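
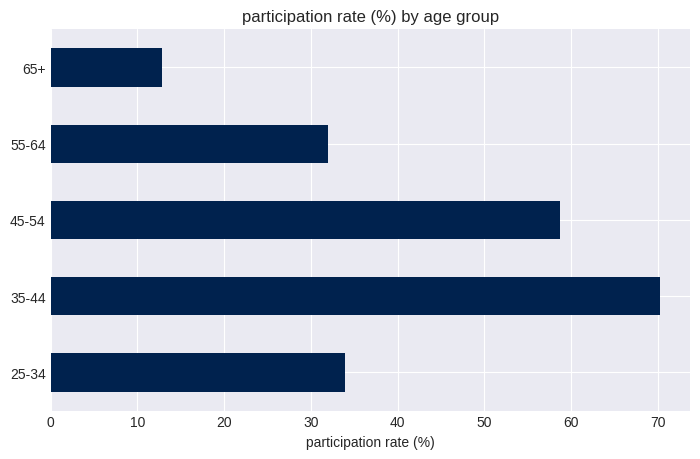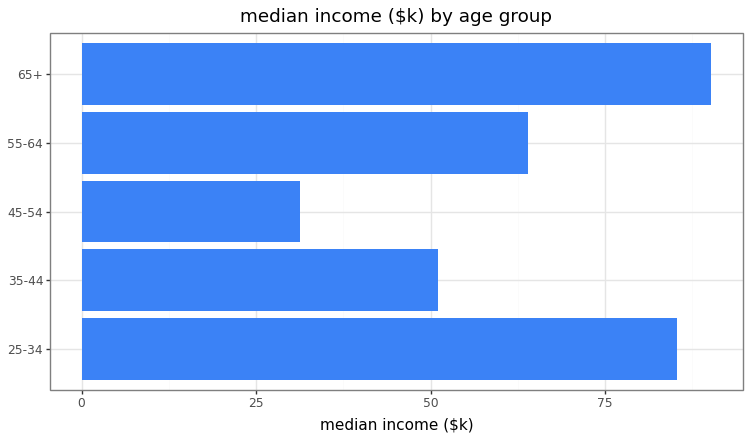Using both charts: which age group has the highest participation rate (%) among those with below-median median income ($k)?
35-44

Chart 2 median median income ($k) ≈ 60; below-median age groups: 35-44, 45-54. Among those, 35-44 has the highest participation rate (%) (≈ 70).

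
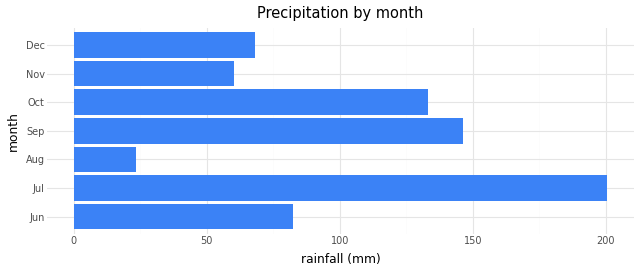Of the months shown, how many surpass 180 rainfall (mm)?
Above 180: Jul.

1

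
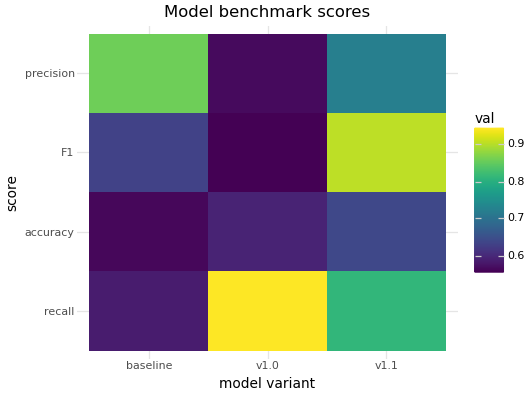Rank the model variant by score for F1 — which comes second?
baseline

Top 3 for F1: v1.1 ≈ 0.90, baseline ≈ 0.65, v1.0 ≈ 0.55.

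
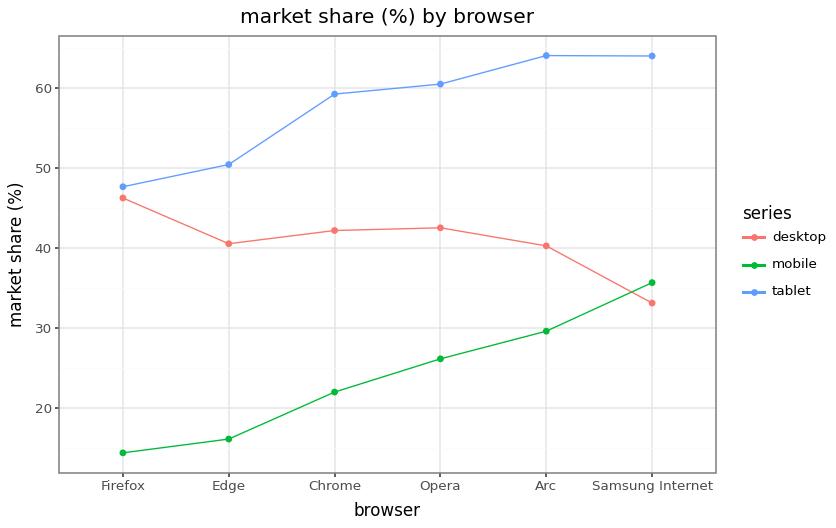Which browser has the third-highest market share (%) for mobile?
Top 4 for mobile: Samsung Internet ≈ 35, Arc ≈ 30, Opera ≈ 25, Chrome ≈ 20.

Opera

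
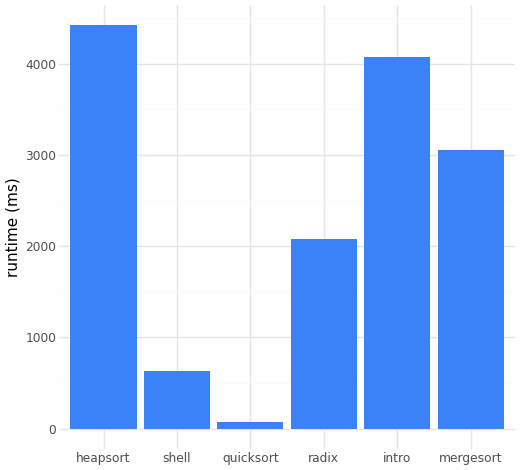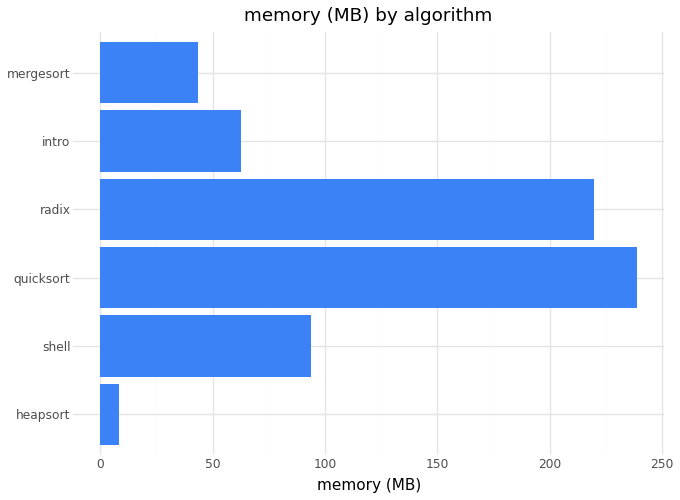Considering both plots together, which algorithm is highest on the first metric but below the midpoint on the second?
Chart 2 median memory (MB) ≈ 75; below-median algorithms: heapsort, intro, mergesort. Among those, heapsort has the highest runtime (ms) (≈ 4500).

heapsort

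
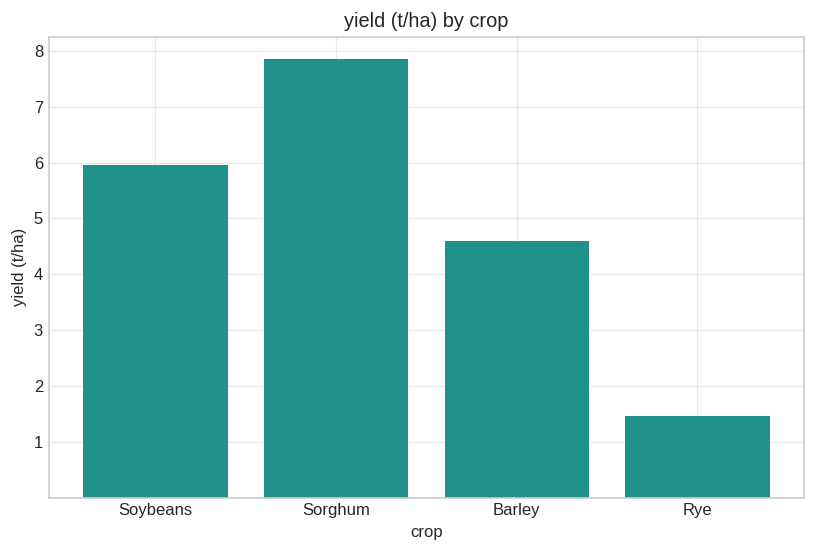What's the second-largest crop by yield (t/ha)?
Soybeans

Top 3: Sorghum ≈ 8, Soybeans ≈ 6, Barley ≈ 5.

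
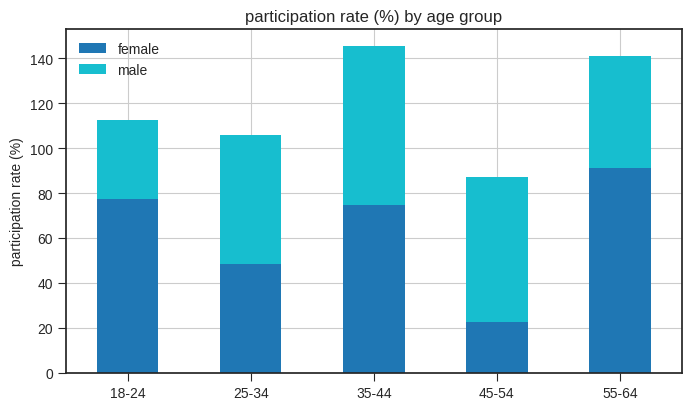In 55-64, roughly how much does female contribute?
female top ≈ 100, bottom ≈ 0; segment ≈ 100.

≈ 100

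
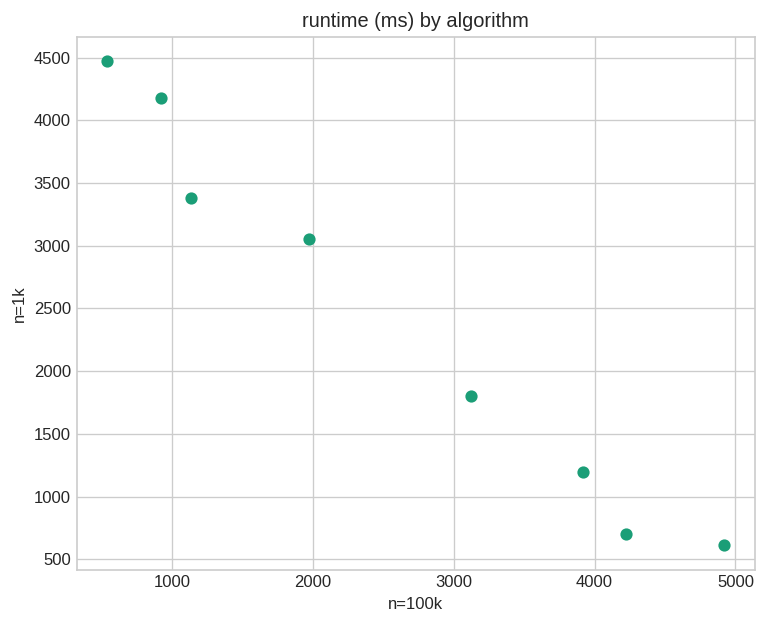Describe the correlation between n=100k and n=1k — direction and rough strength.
Points are negatively correlated; strong (|r| ≈ 1.0).

negative, strong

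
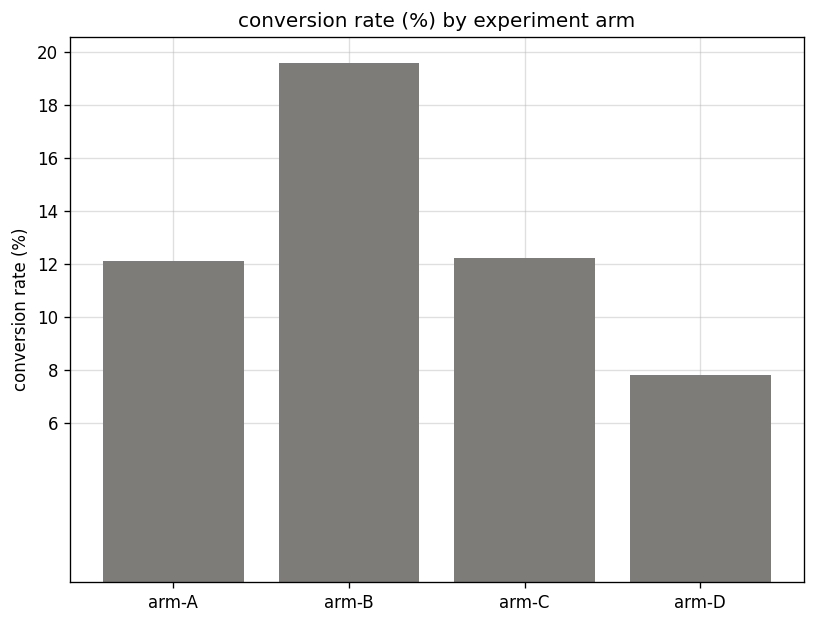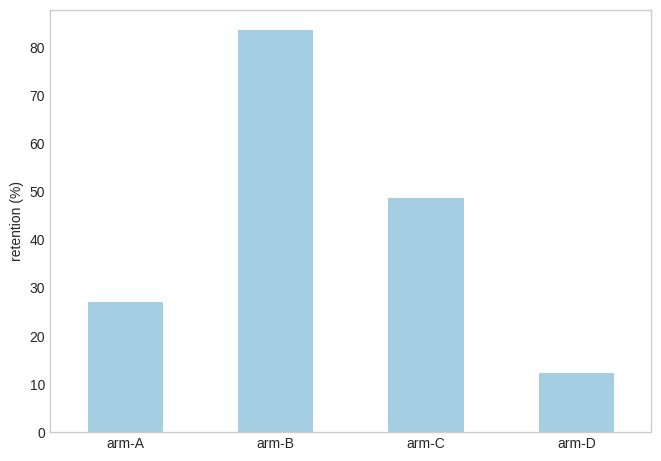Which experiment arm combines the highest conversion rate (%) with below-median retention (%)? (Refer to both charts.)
arm-A

Chart 2 median retention (%) ≈ 40; below-median experiment arms: arm-A, arm-D. Among those, arm-A has the highest conversion rate (%) (≈ 12).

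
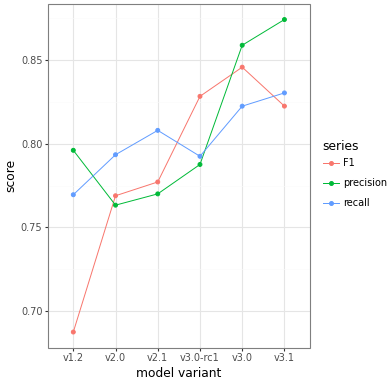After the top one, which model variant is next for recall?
Top 3 for recall: v3.1 ≈ 0.84, v3.0 ≈ 0.82, v2.1 ≈ 0.80.

v3.0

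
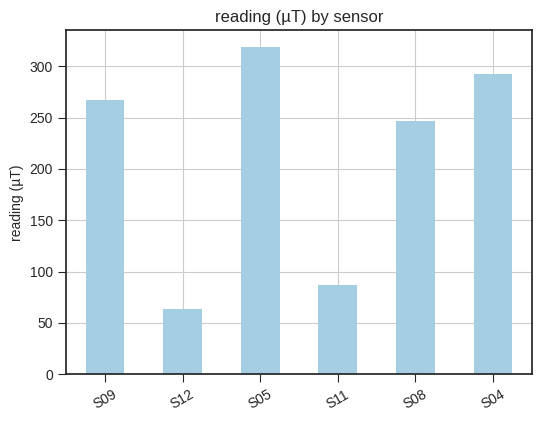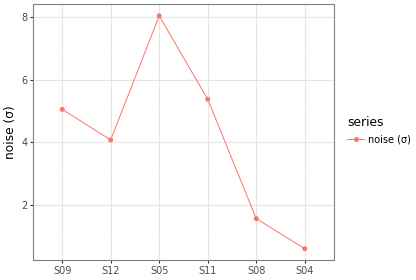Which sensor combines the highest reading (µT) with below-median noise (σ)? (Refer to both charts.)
S04

Chart 2 median noise (σ) ≈ 5; below-median sensors: S12, S08, S04. Among those, S04 has the highest reading (µT) (≈ 300).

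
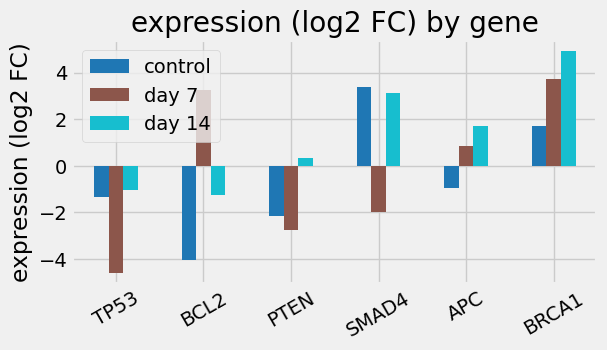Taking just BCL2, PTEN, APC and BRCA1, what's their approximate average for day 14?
(-1 + 0 + 2 + 5) / 4 ≈ 2.

≈ 2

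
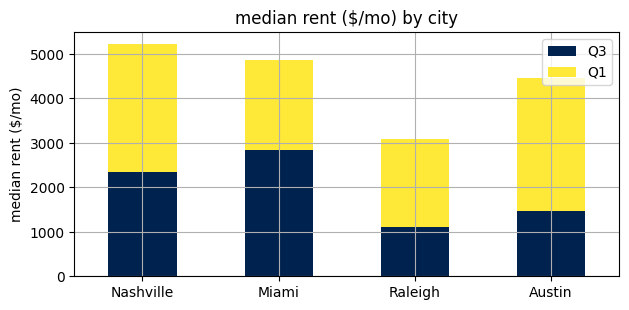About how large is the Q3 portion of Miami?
Q3 top ≈ 3000, bottom ≈ 0; segment ≈ 3000.

≈ 3000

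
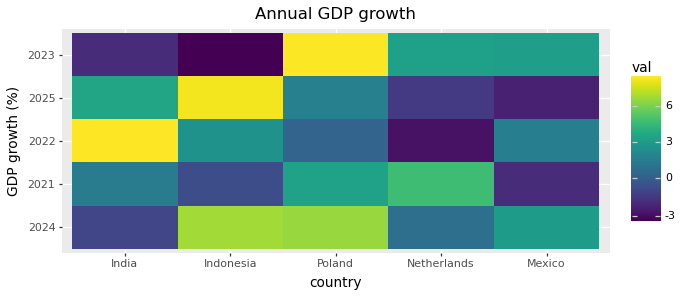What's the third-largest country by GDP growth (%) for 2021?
Top 4 for 2021: Netherlands ≈ 5, Poland ≈ 3, India ≈ 1, Indonesia ≈ -1.

India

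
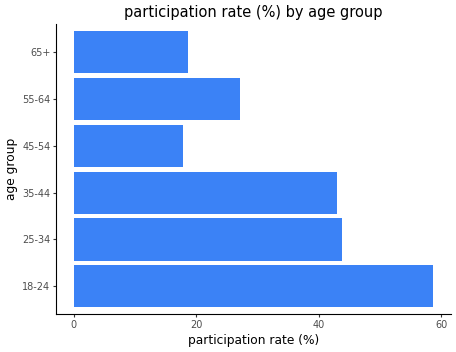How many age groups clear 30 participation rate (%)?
Above 30: 18-24, 25-34, 35-44.

3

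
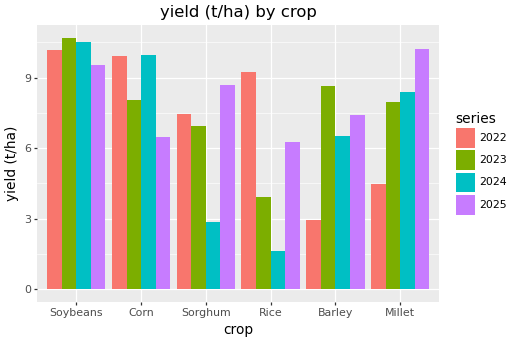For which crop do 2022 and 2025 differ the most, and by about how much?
Millet: 2022 ≈ 4, 2025 ≈ 10 → gap ≈ 6. Next-largest (Barley) is only ≈ 4.

Millet, ≈ 6 t/ha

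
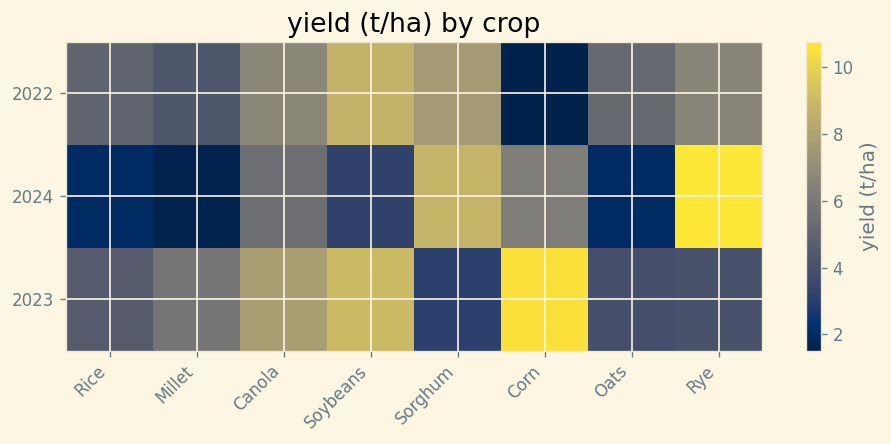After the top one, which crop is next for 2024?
Top 3 for 2024: Rye ≈ 11, Sorghum ≈ 9, Corn ≈ 6.

Sorghum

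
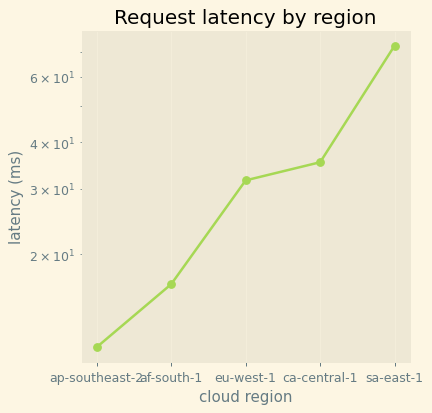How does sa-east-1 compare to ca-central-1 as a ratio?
sa-east-1 ≈ 70, ca-central-1 ≈ 40; 70/40 ≈ 1.75.

≈ 1.75×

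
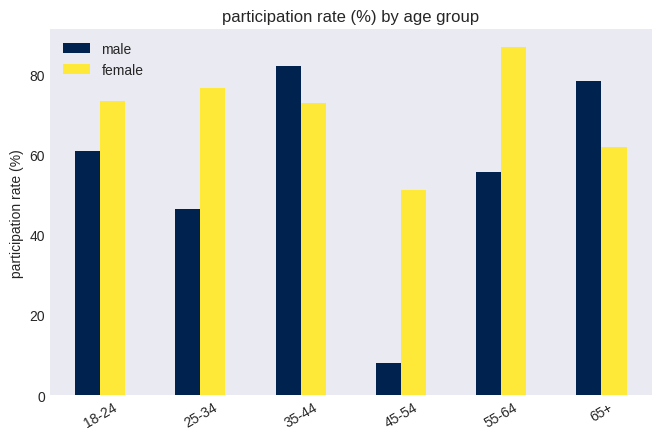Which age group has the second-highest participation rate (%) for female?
25-34

Top 3 for female: 55-64 ≈ 90, 25-34 ≈ 80, 18-24 ≈ 70.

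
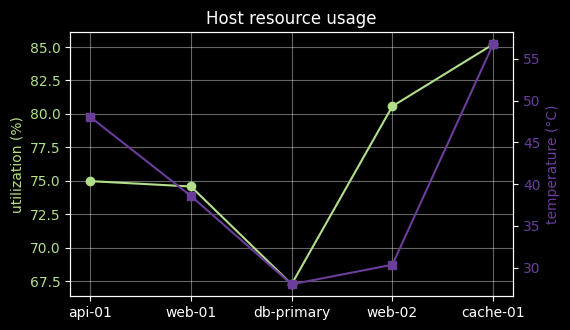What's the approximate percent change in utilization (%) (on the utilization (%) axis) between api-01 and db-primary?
api-01 ≈ 74, db-primary ≈ 68; (68 − 74) / 74 ≈ -8.1%.

≈ -8.1%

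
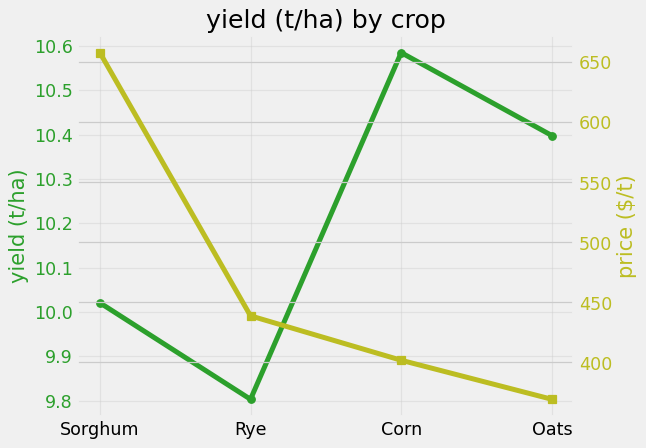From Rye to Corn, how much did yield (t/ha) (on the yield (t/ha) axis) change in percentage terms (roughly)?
≈ +8.2%

Rye ≈ 9.8, Corn ≈ 10.6; (10.6 − 9.8) / 9.8 ≈ +8.2%.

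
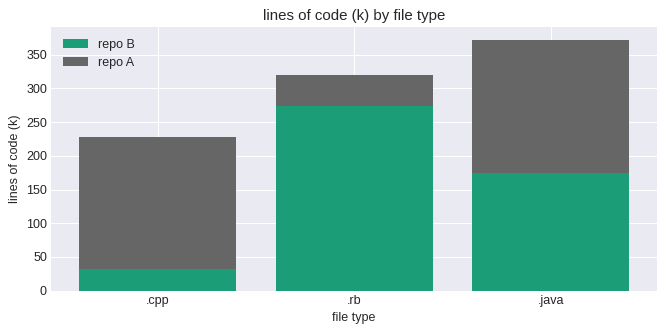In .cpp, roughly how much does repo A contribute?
≈ 200

repo A top ≈ 250, bottom ≈ 50; segment ≈ 200.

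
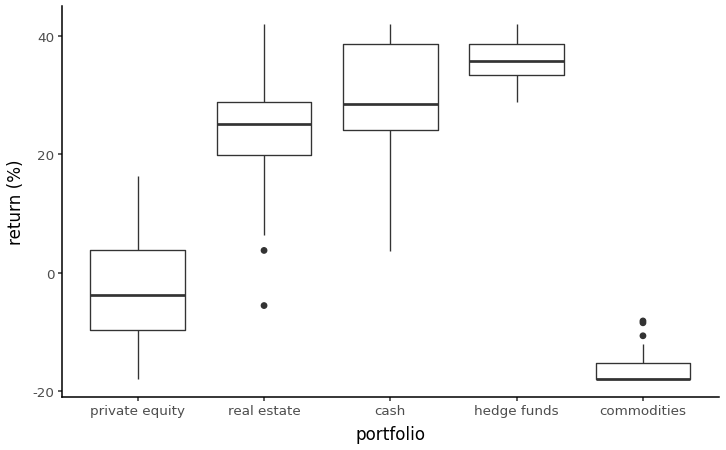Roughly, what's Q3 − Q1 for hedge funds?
≈ 5

Q3 ≈ 40, Q1 ≈ 35; IQR ≈ 5.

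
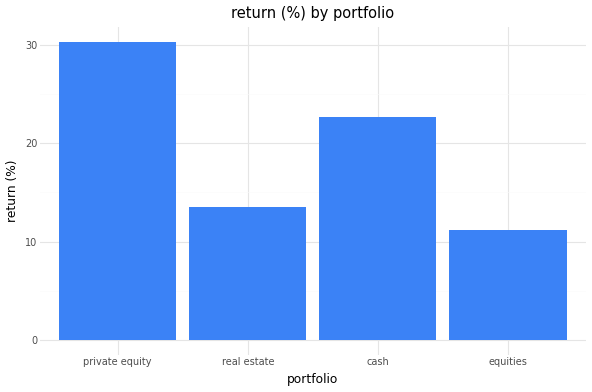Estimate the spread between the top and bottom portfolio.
Max private equity ≈ 30, min equities ≈ 10; range ≈ 20.

≈ 20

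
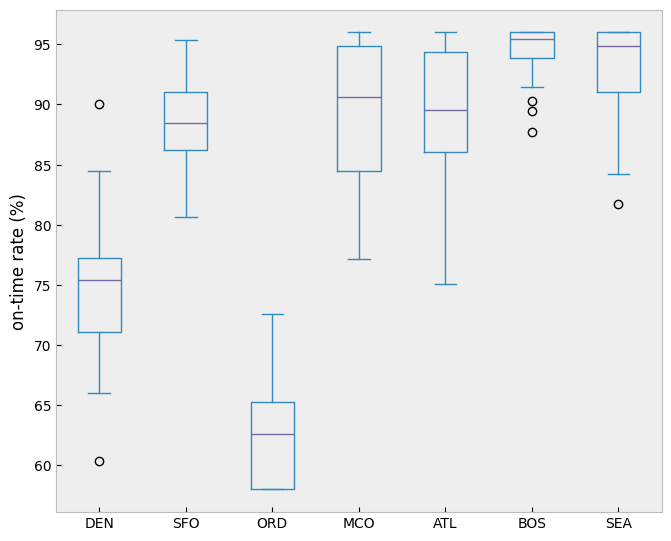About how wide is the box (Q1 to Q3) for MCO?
Q3 ≈ 95, Q1 ≈ 85; IQR ≈ 10.

≈ 10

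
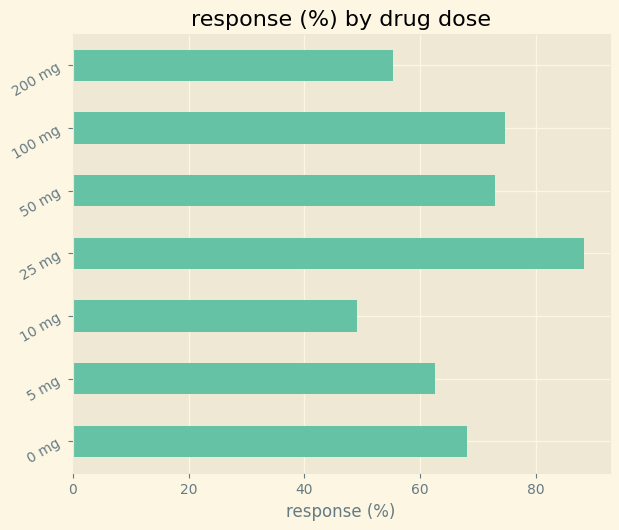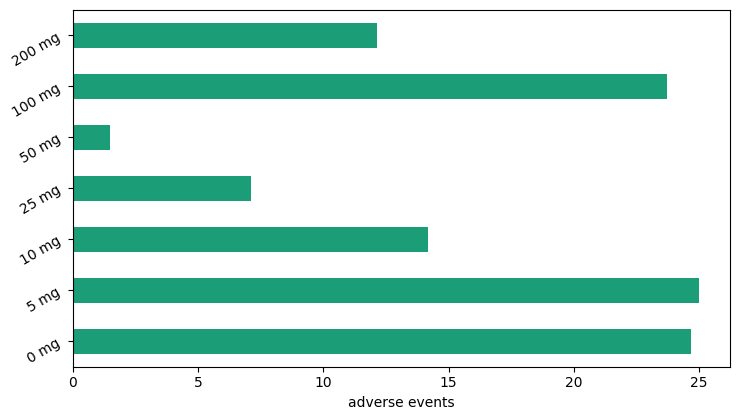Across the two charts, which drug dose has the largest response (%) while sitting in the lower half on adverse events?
25 mg

Chart 2 median adverse events ≈ 15; below-median drug doses: 25 mg, 50 mg, 200 mg. Among those, 25 mg has the highest response (%) (≈ 90).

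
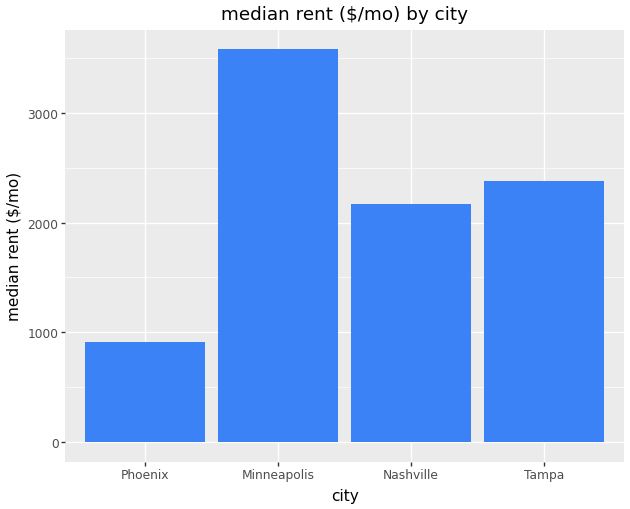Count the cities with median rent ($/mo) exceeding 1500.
3

Above 1500: Minneapolis, Nashville, Tampa.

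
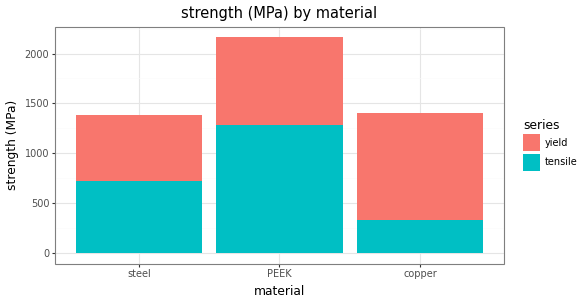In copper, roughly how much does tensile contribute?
tensile top ≈ 400, bottom ≈ 0; segment ≈ 400.

≈ 400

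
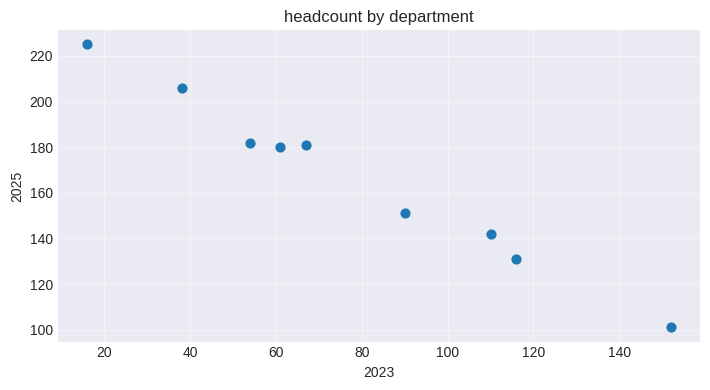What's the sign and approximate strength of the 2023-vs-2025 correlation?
Points are negatively correlated; strong (|r| ≈ 1.0).

negative, strong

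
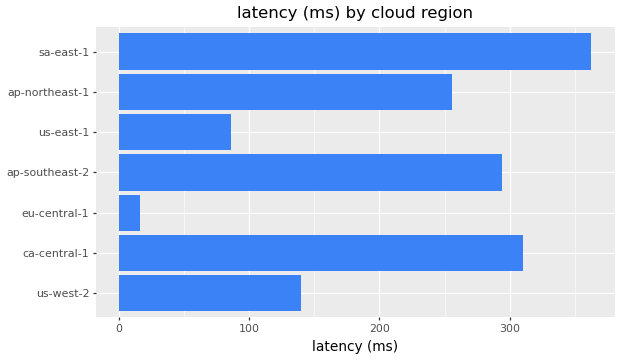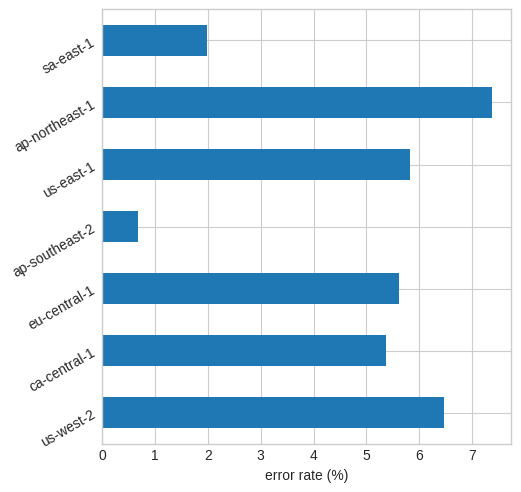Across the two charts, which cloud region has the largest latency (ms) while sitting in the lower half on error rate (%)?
sa-east-1

Chart 2 median error rate (%) ≈ 6; below-median cloud regions: ca-central-1, ap-southeast-2, sa-east-1. Among those, sa-east-1 has the highest latency (ms) (≈ 350).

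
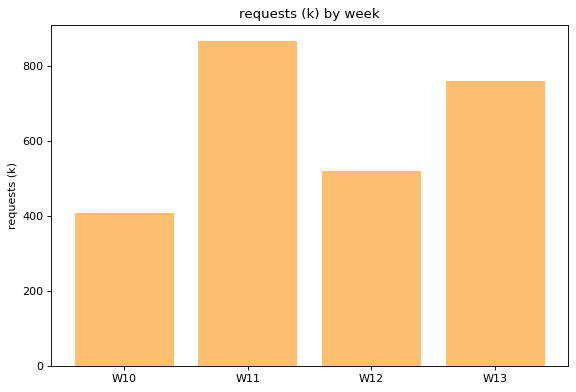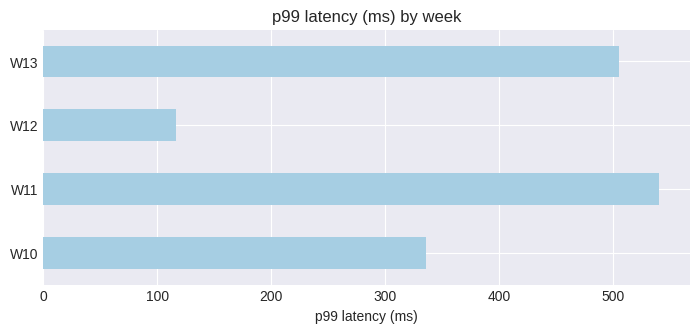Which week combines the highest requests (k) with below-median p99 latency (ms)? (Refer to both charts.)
W12

Chart 2 median p99 latency (ms) ≈ 400; below-median weeks: W10, W12. Among those, W12 has the highest requests (k) (≈ 500).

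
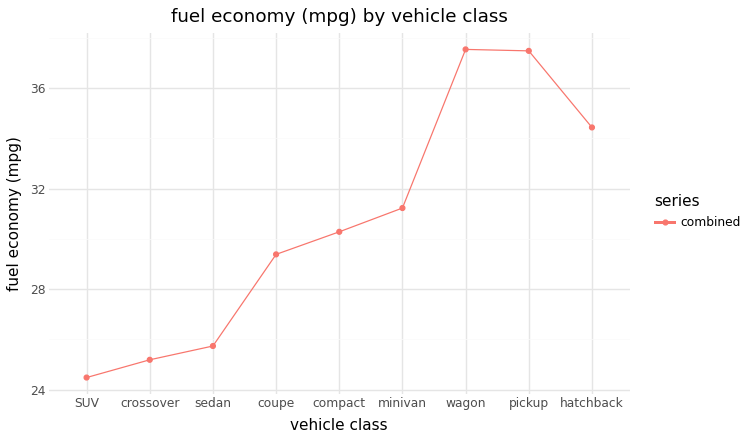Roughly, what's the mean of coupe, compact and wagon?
≈ 33

(30 + 30 + 38) / 3 ≈ 33.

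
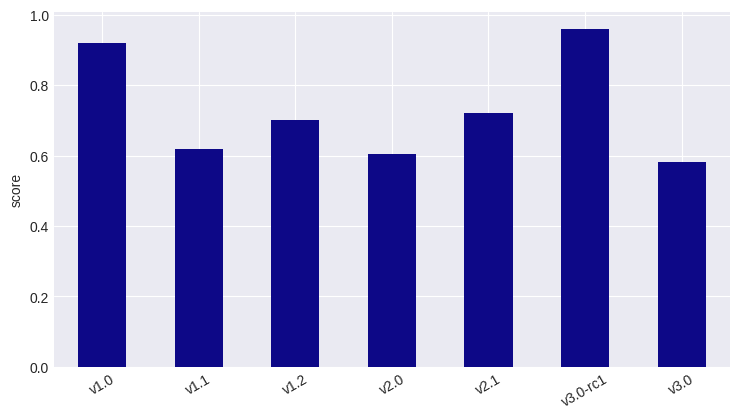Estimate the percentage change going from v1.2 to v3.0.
v1.2 ≈ 0.7, v3.0 ≈ 0.6; (0.6 − 0.7) / 0.7 ≈ -14.3%.

≈ -14.3%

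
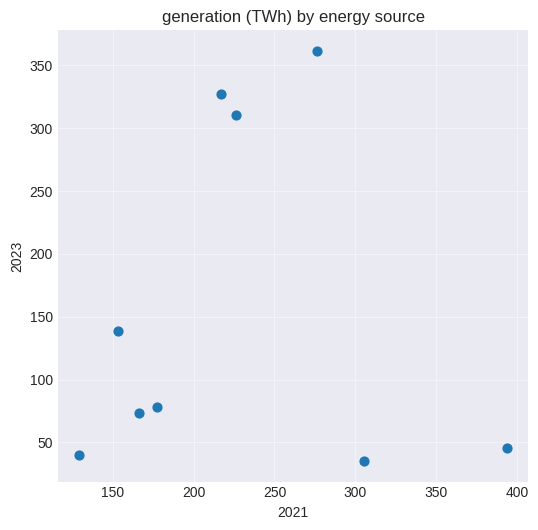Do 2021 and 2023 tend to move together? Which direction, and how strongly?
Points are roughly uncorrelated; weak (|r| ≈ 0.0).

no clear correlation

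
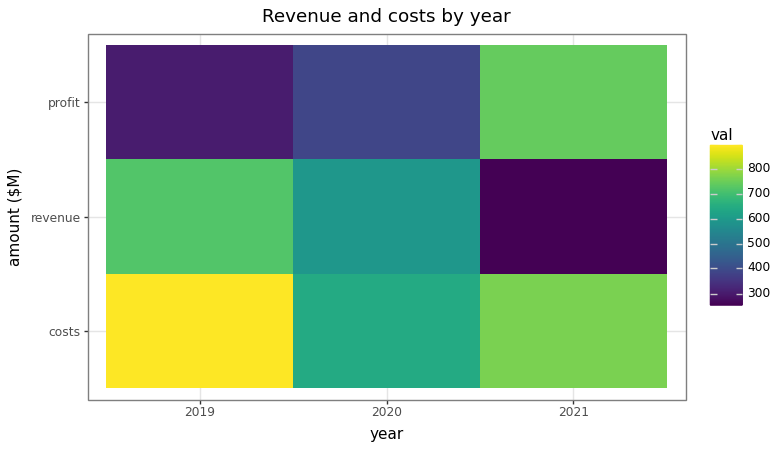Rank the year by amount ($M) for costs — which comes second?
2021

Top 3 for costs: 2019 ≈ 900, 2021 ≈ 800, 2020 ≈ 600.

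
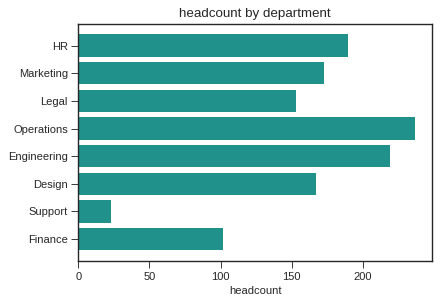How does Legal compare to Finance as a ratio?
Legal ≈ 160, Finance ≈ 100; 160/100 ≈ 1.6.

≈ 1.6×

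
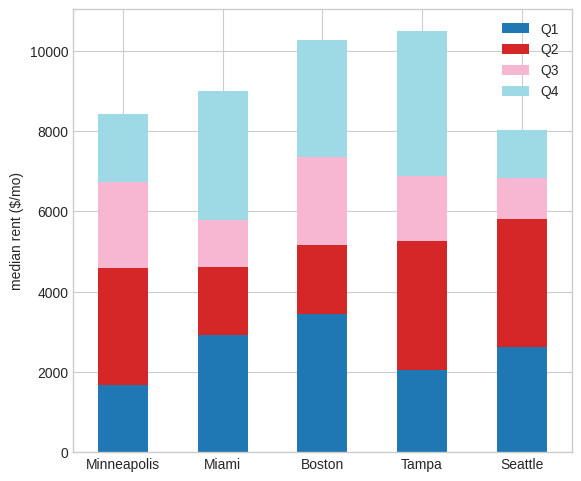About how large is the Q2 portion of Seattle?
≈ 3000

Q2 top ≈ 6000, bottom ≈ 3000; segment ≈ 3000.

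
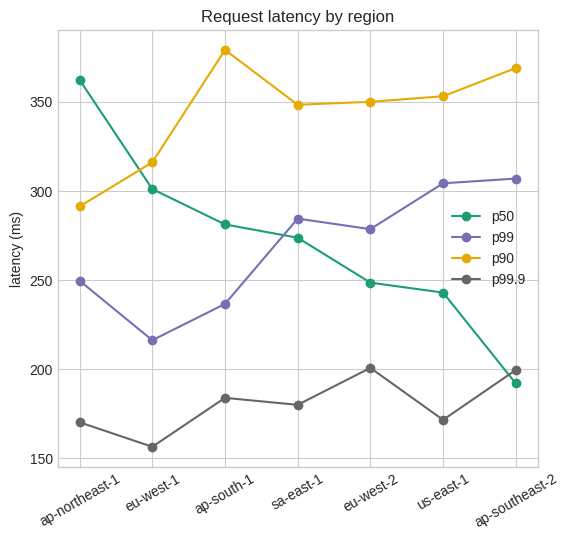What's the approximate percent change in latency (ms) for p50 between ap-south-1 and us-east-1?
≈ -14.3%

ap-south-1 ≈ 280, us-east-1 ≈ 240; (240 − 280) / 280 ≈ -14.3%.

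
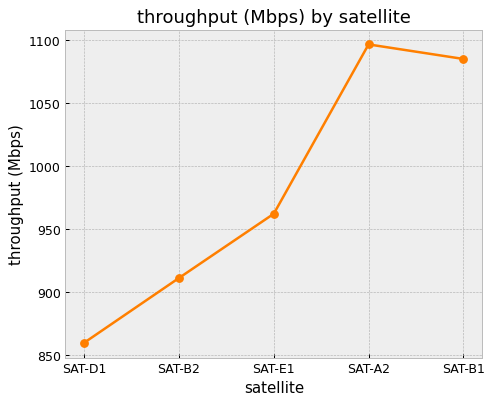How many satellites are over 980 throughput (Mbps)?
2

Above 980: SAT-A2, SAT-B1.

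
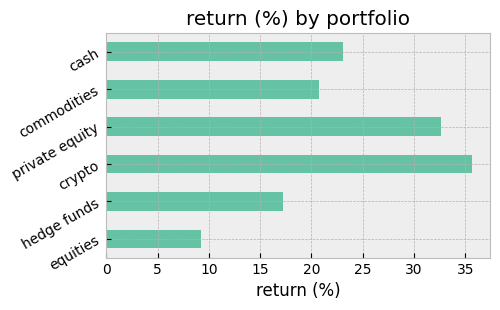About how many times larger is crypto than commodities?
≈ 1.75×

crypto ≈ 35, commodities ≈ 20; 35/20 ≈ 1.75.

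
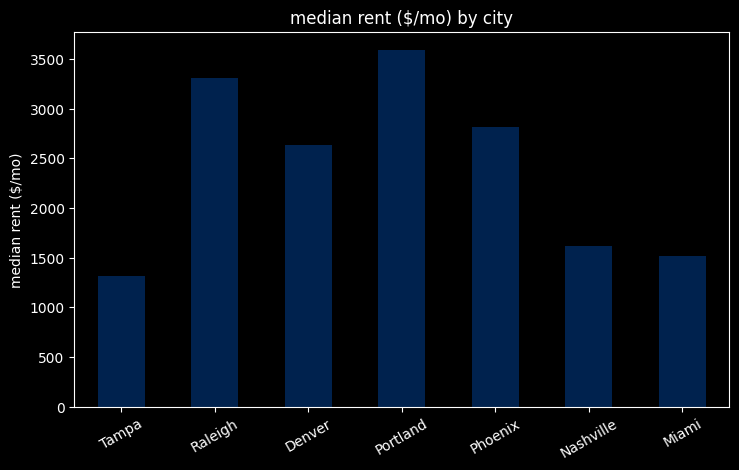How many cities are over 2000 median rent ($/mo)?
Above 2000: Raleigh, Denver, Portland, Phoenix.

4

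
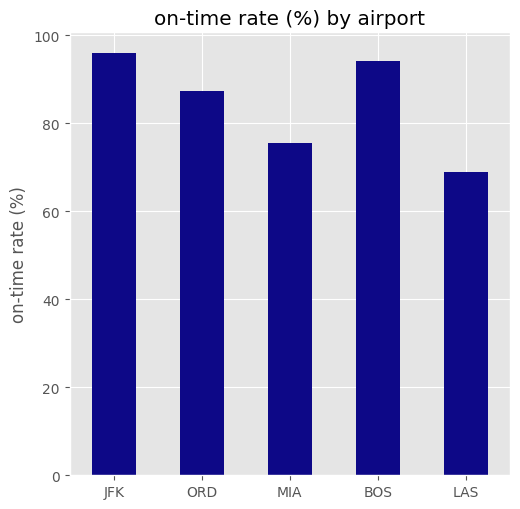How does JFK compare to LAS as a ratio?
JFK ≈ 100, LAS ≈ 70; 100/70 ≈ 1.43.

≈ 1.43×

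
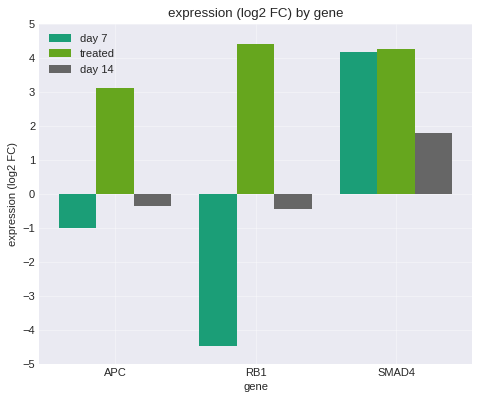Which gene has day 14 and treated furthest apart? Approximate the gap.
RB1, ≈ 4 log2 FC

RB1: day 14 ≈ 0, treated ≈ 4 → gap ≈ 4. Next-largest (APC) is only ≈ 3.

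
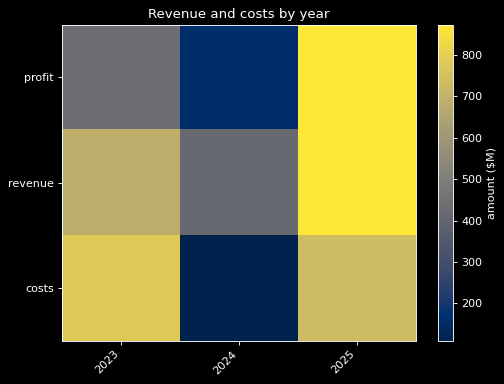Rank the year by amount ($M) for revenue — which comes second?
2023

Top 3 for revenue: 2025 ≈ 900, 2023 ≈ 700, 2024 ≈ 400.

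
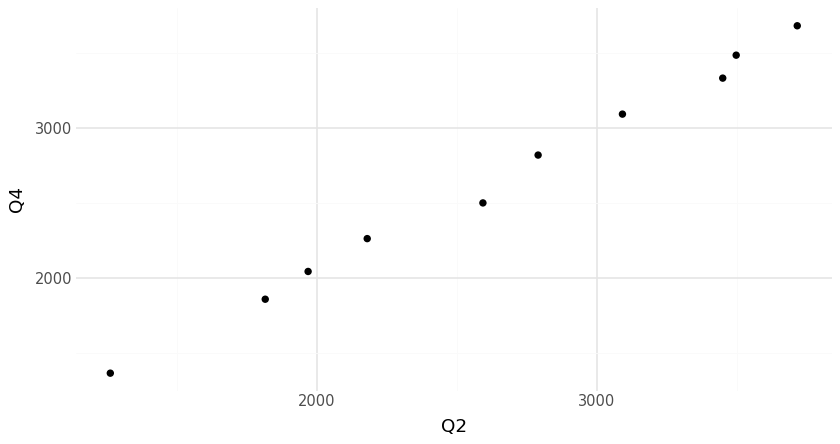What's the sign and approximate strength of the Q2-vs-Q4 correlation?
positive, strong

Points are positively correlated; strong (|r| ≈ 1.0).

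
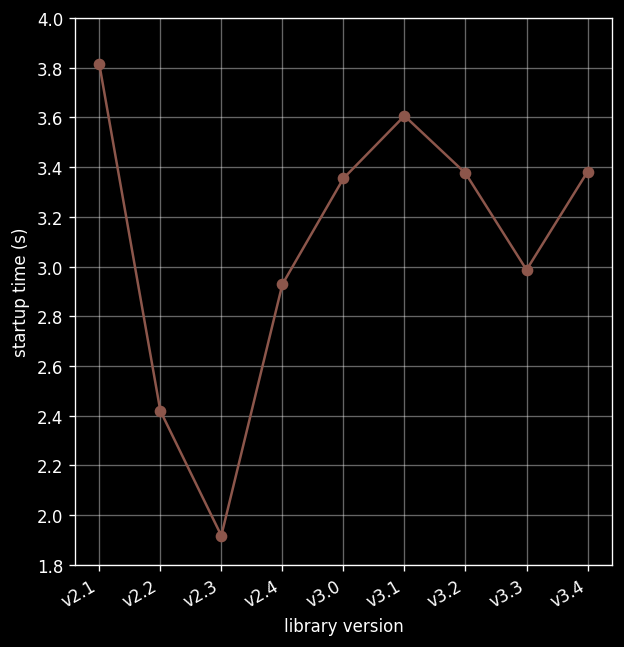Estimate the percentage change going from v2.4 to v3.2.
≈ +13.3%

v2.4 ≈ 3.0, v3.2 ≈ 3.4; (3.4 − 3.0) / 3.0 ≈ +13.3%.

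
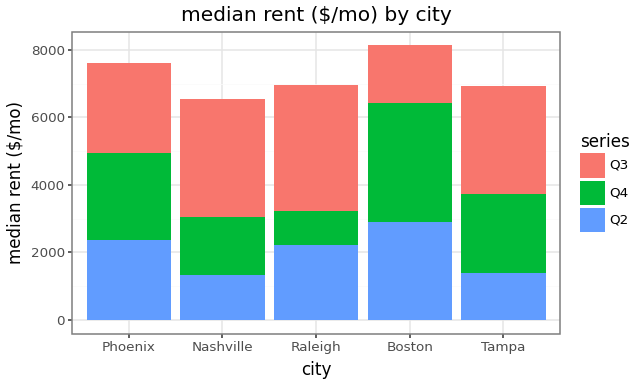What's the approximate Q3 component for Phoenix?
≈ 3000

Q3 top ≈ 8000, bottom ≈ 5000; segment ≈ 3000.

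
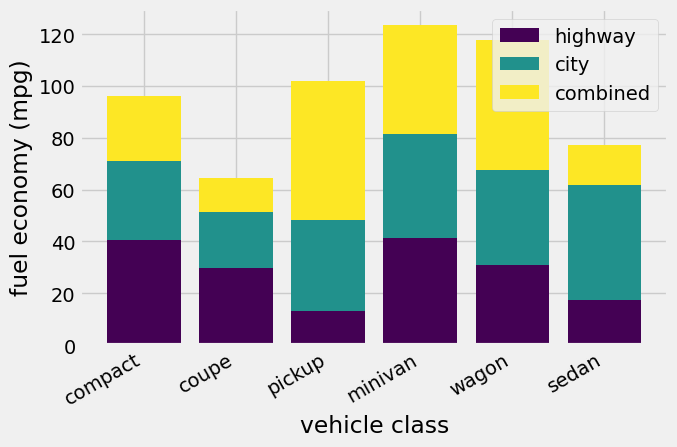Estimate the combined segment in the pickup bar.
≈ 60

combined top ≈ 100, bottom ≈ 40; segment ≈ 60.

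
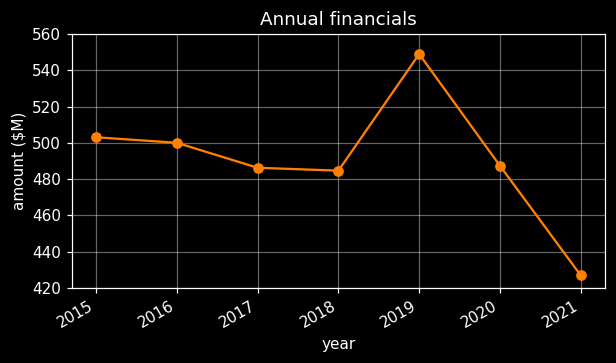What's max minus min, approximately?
≈ 120

Max 2019 ≈ 540, min 2021 ≈ 420; range ≈ 120.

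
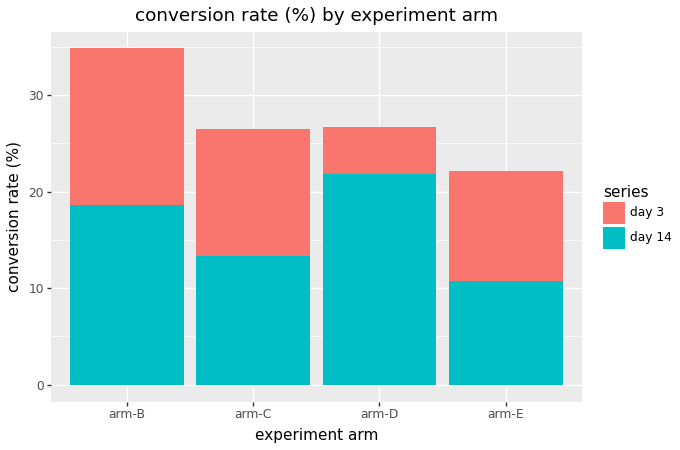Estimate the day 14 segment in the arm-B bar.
≈ 20

day 14 top ≈ 20, bottom ≈ 0; segment ≈ 20.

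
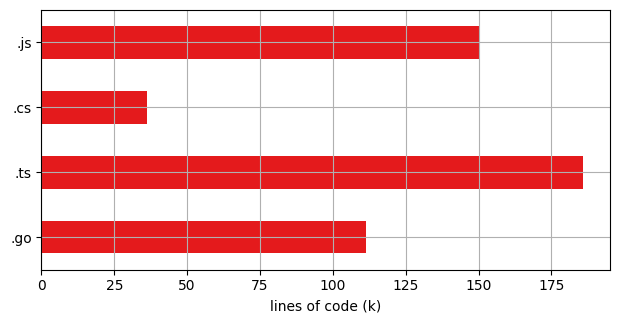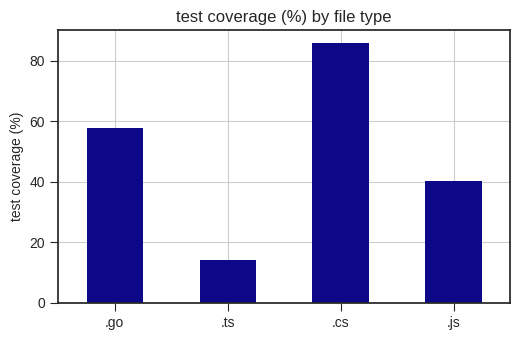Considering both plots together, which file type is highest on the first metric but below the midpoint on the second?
.ts

Chart 2 median test coverage (%) ≈ 50; below-median file types: .ts, .js. Among those, .ts has the highest lines of code (k) (≈ 180).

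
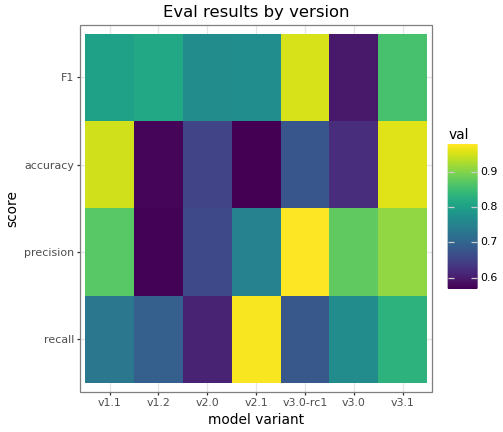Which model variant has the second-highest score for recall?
Top 3 for recall: v2.1 ≈ 1.00, v3.1 ≈ 0.85, v3.0 ≈ 0.75.

v3.1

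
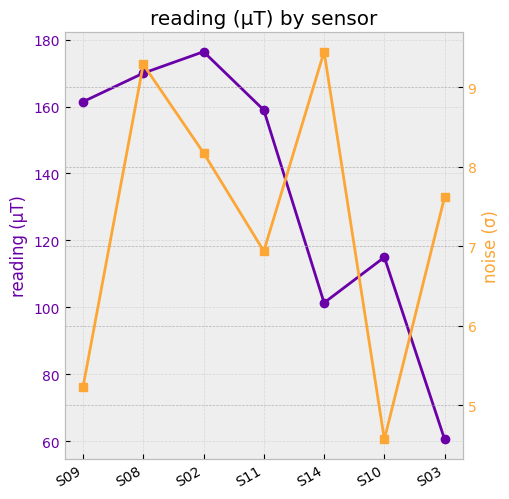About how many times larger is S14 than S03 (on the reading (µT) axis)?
≈ 1.67×

S14 ≈ 100, S03 ≈ 60; 100/60 ≈ 1.67.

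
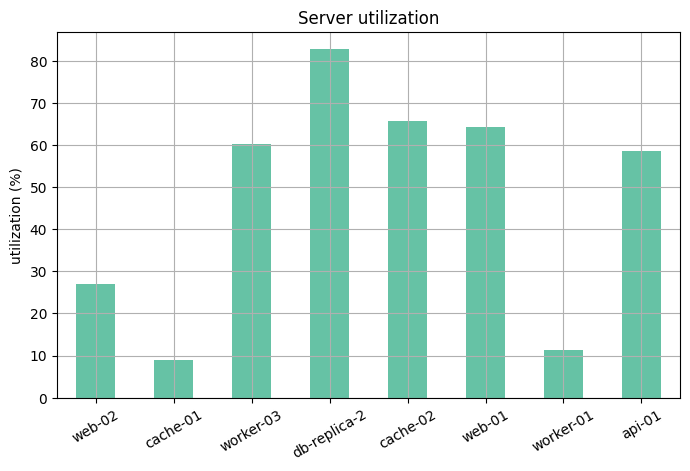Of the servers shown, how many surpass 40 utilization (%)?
Above 40: worker-03, db-replica-2, cache-02, web-01, api-01.

5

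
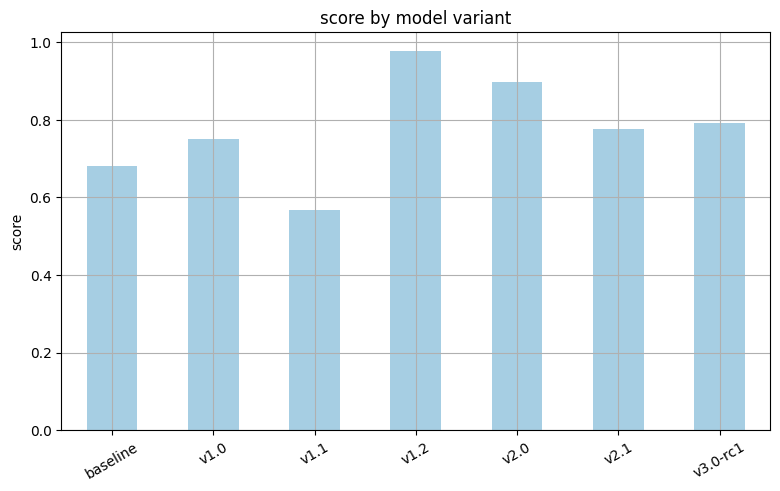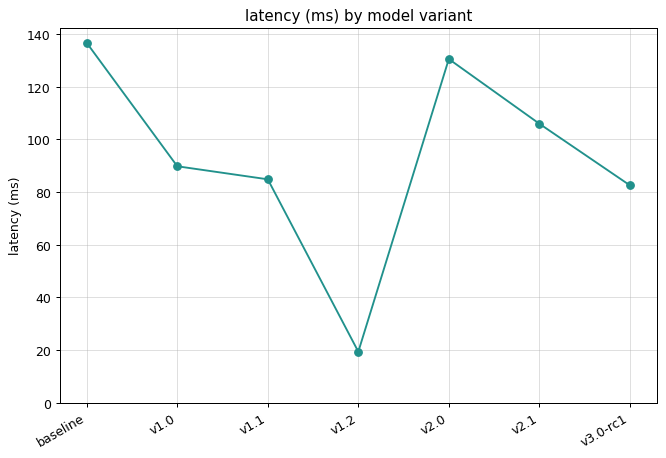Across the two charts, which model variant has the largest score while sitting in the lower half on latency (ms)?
v1.2

Chart 2 median latency (ms) ≈ 80; below-median model variants: v1.1, v1.2, v3.0-rc1. Among those, v1.2 has the highest score (≈ 1).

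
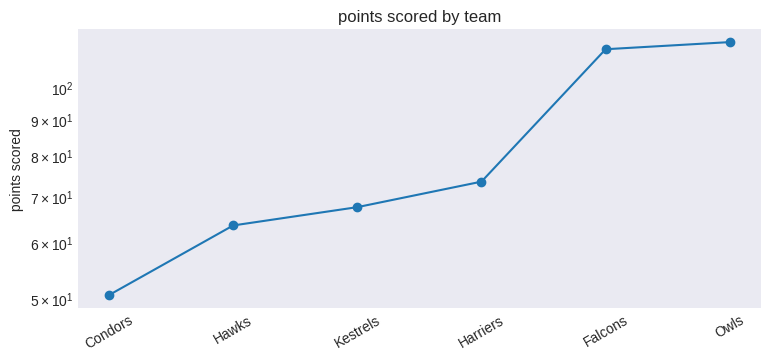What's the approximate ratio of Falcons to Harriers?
≈ 1.57×

Falcons ≈ 110, Harriers ≈ 70; 110/70 ≈ 1.57.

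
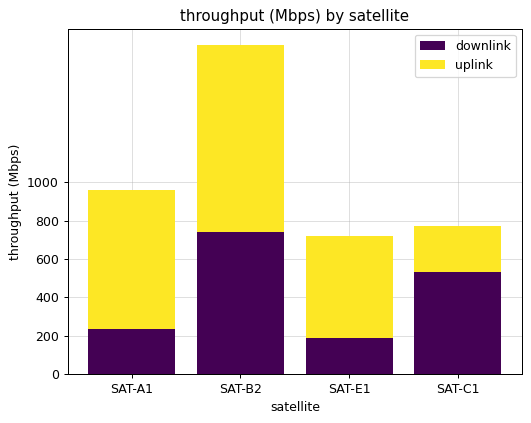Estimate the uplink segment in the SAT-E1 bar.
uplink top ≈ 800, bottom ≈ 200; segment ≈ 600.

≈ 600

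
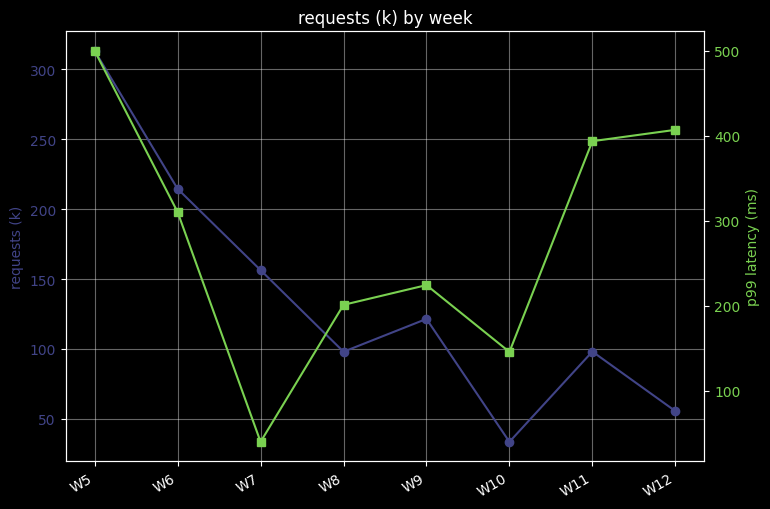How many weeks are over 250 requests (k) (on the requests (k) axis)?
1

Above 250: W5.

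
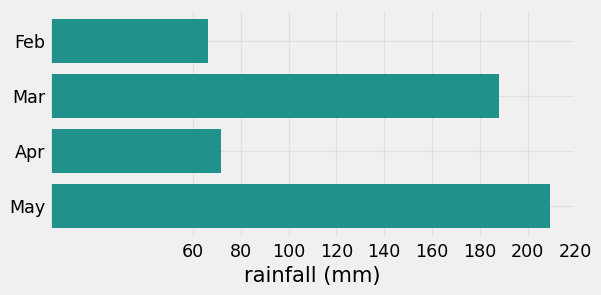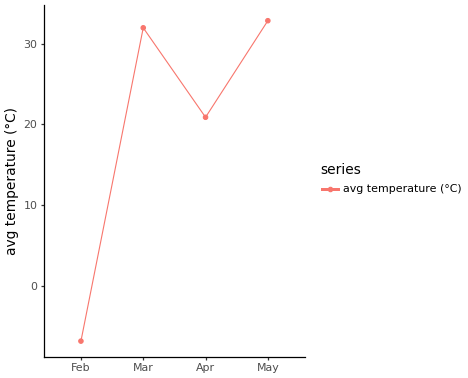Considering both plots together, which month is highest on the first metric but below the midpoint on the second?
Chart 2 median avg temperature (°C) ≈ 25; below-median months: Feb, Apr. Among those, Apr has the highest rainfall (mm) (≈ 80).

Apr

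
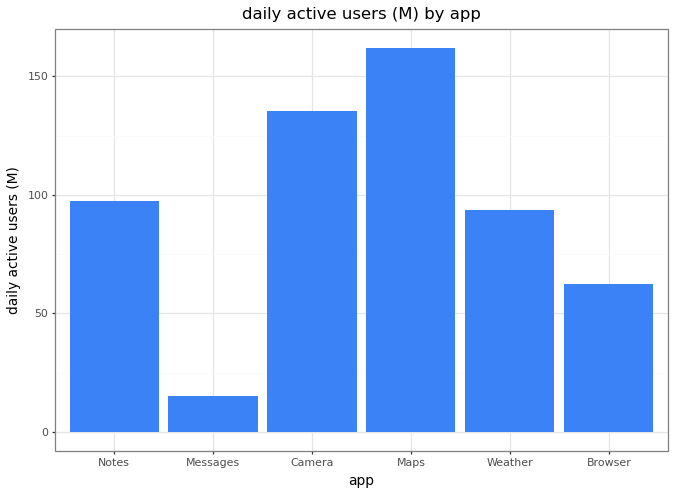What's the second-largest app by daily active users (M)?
Camera

Top 3: Maps ≈ 160, Camera ≈ 140, Notes ≈ 100.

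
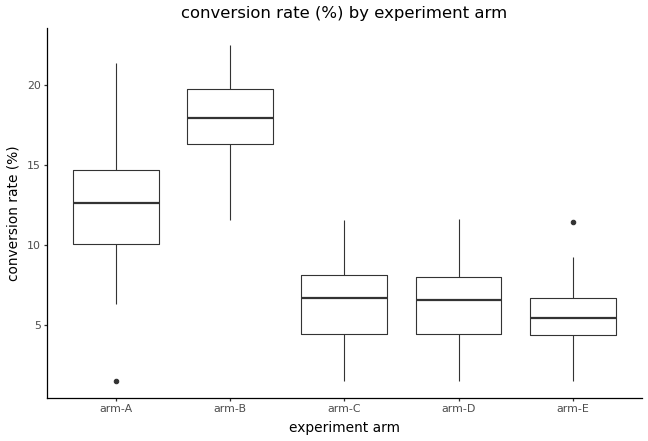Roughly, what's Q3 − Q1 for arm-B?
≈ 4

Q3 ≈ 20, Q1 ≈ 16; IQR ≈ 4.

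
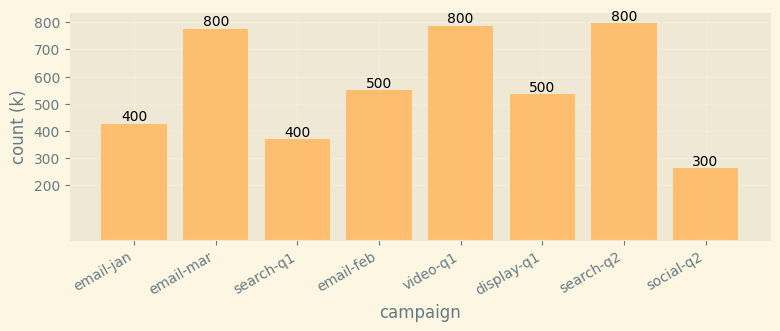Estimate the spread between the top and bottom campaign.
≈ 500

Max search-q2 ≈ 800, min social-q2 ≈ 300; range ≈ 500.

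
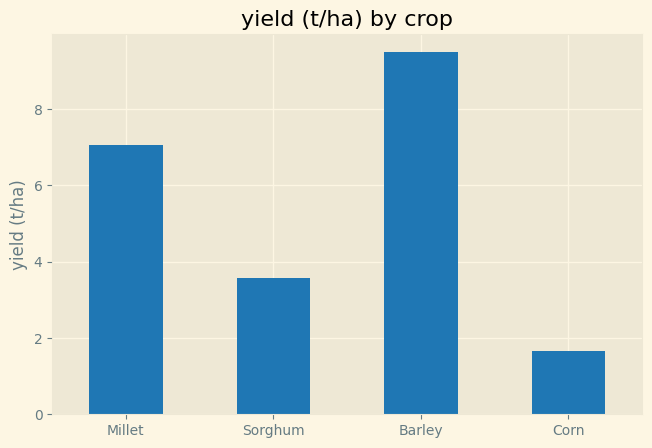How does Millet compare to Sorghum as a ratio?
≈ 1.75×

Millet ≈ 7, Sorghum ≈ 4; 7/4 ≈ 1.75.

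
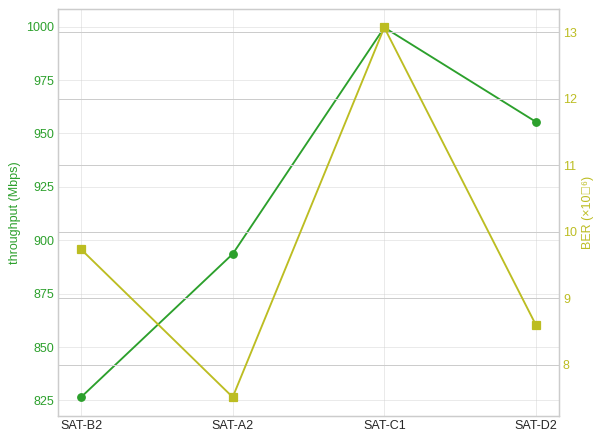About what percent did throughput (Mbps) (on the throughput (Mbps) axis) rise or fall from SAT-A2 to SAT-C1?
SAT-A2 ≈ 900, SAT-C1 ≈ 1000; (1000 − 900) / 900 ≈ +11.1%.

≈ +11.1%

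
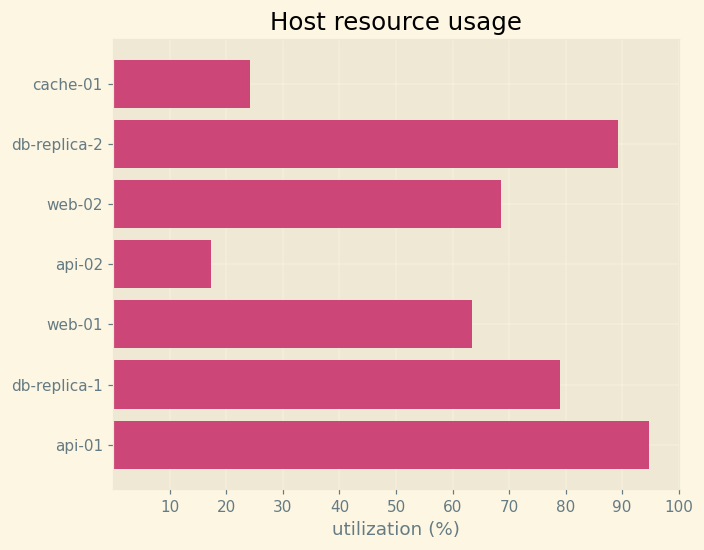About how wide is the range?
Max api-01 ≈ 90, min api-02 ≈ 20; range ≈ 70.

≈ 70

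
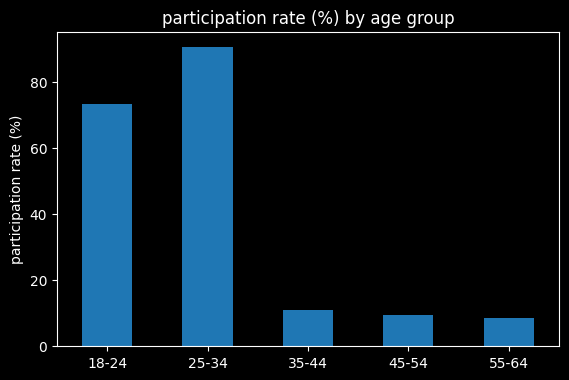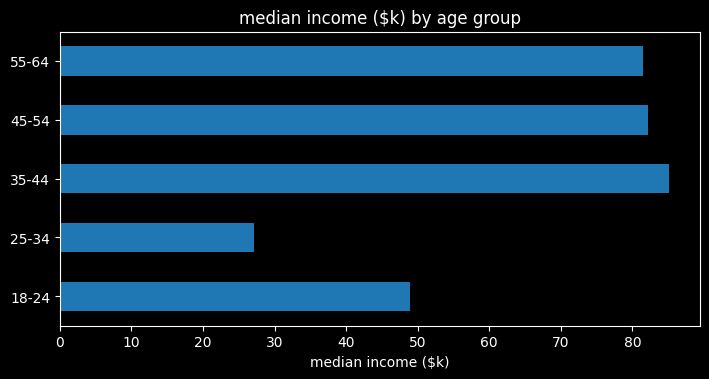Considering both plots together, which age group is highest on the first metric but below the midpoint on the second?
25-34

Chart 2 median median income ($k) ≈ 80; below-median age groups: 18-24, 25-34. Among those, 25-34 has the highest participation rate (%) (≈ 90).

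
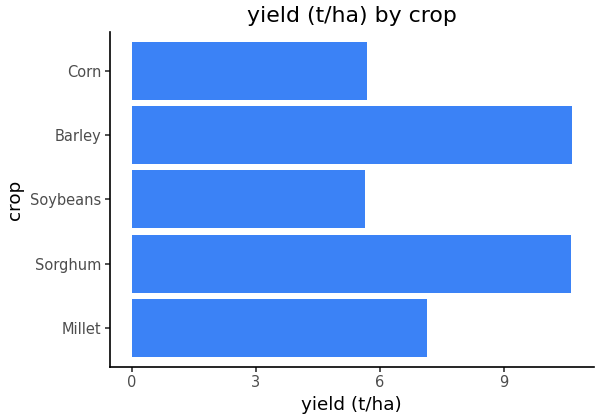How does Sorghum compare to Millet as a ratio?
≈ 1.57×

Sorghum ≈ 11, Millet ≈ 7; 11/7 ≈ 1.57.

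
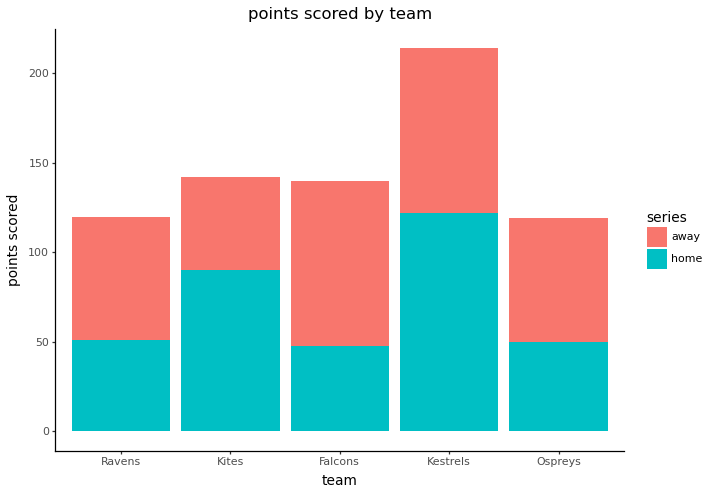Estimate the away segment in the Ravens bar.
away top ≈ 120, bottom ≈ 60; segment ≈ 60.

≈ 60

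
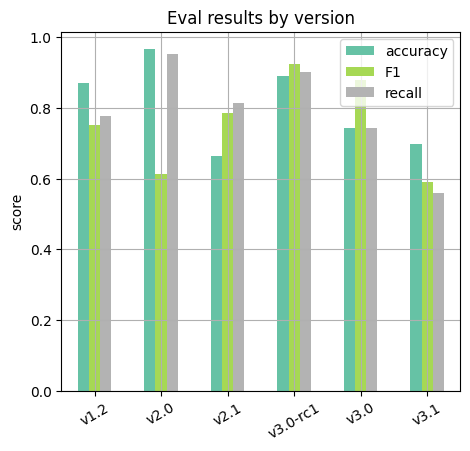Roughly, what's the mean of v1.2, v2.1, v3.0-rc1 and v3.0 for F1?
(0.8 + 0.8 + 0.9 + 0.9) / 4 ≈ 0.85.

≈ 0.85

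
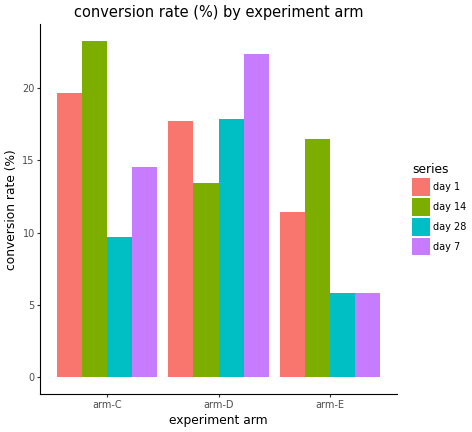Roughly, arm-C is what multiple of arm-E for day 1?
≈ 1.67×

arm-C ≈ 20, arm-E ≈ 12; 20/12 ≈ 1.67.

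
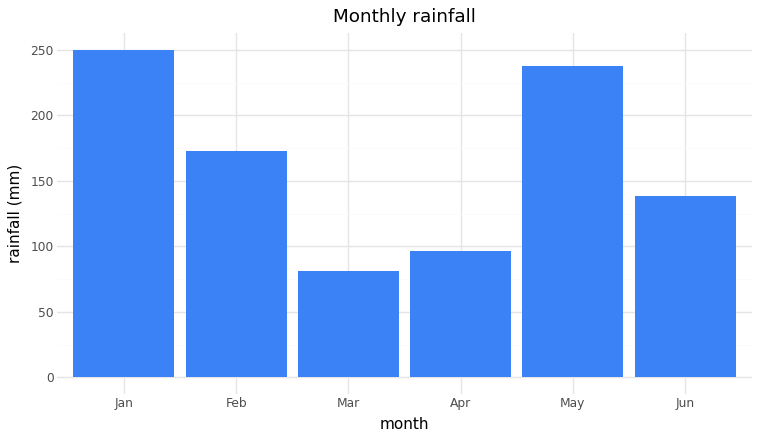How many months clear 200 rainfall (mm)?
2

Above 200: Jan, May.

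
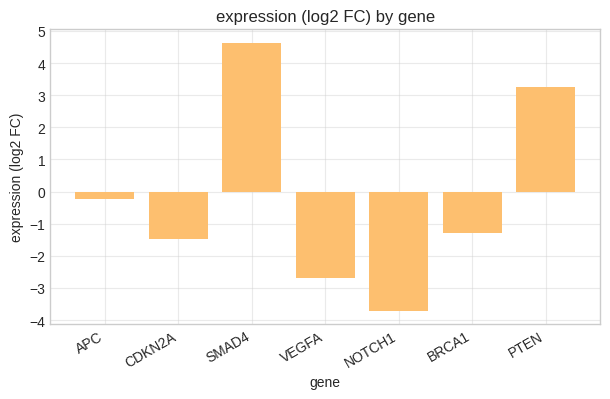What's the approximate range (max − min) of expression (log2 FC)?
Max SMAD4 ≈ 5, min NOTCH1 ≈ -4; range ≈ 9.

≈ 9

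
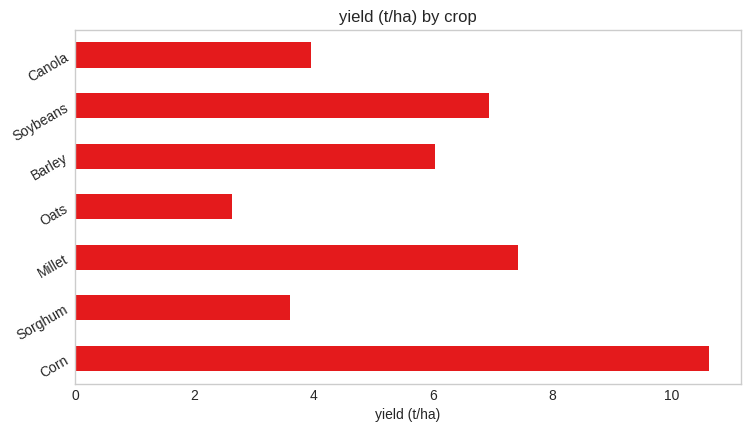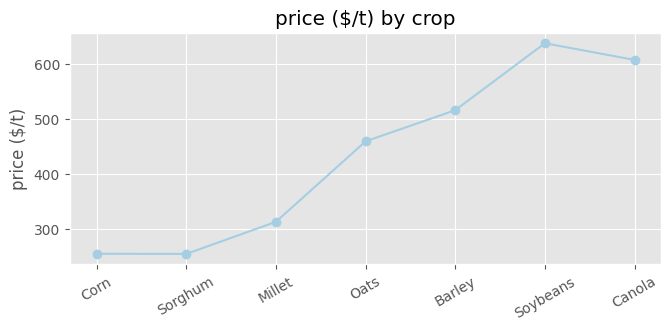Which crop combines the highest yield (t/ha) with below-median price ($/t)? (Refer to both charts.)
Chart 2 median price ($/t) ≈ 500; below-median crops: Corn, Sorghum, Millet. Among those, Corn has the highest yield (t/ha) (≈ 11).

Corn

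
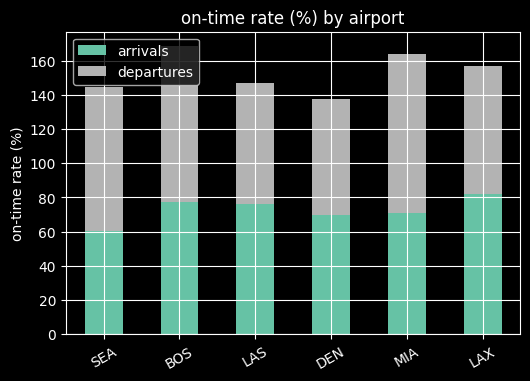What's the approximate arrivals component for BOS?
≈ 80

arrivals top ≈ 80, bottom ≈ 0; segment ≈ 80.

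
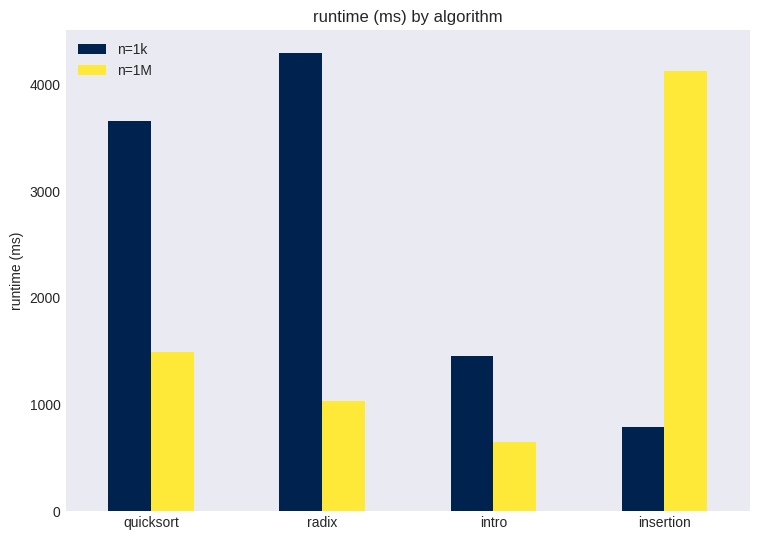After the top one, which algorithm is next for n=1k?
Top 3 for n=1k: radix ≈ 4500, quicksort ≈ 3500, intro ≈ 1500.

quicksort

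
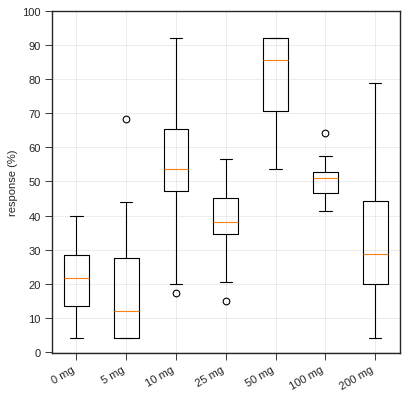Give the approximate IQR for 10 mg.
Q3 ≈ 70, Q1 ≈ 50; IQR ≈ 20.

≈ 20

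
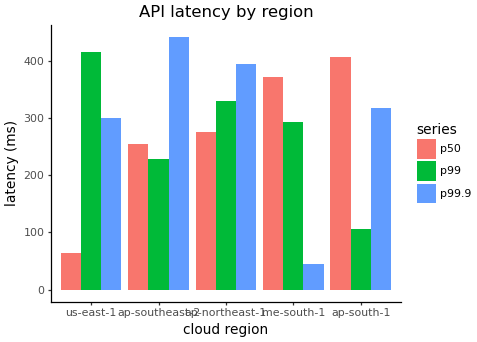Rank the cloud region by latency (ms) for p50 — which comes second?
Top 3 for p50: ap-south-1 ≈ 400, me-south-1 ≈ 350, ap-northeast-1 ≈ 300.

me-south-1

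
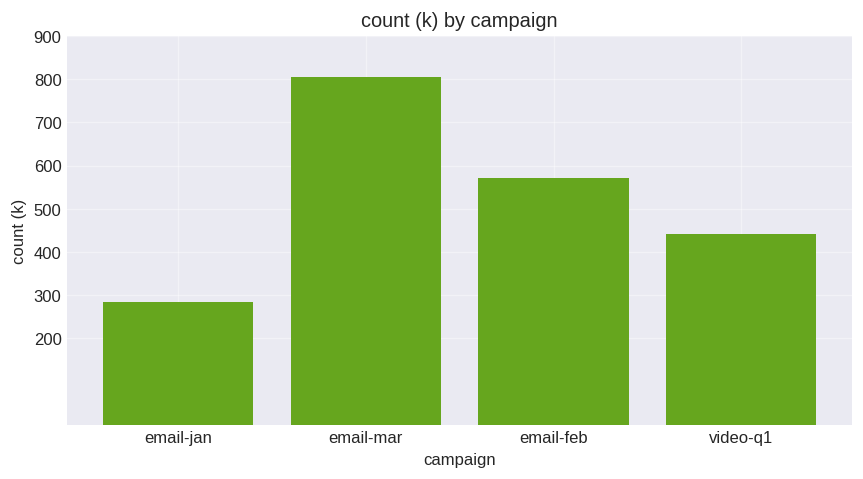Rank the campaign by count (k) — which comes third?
video-q1

Top 4: email-mar ≈ 800, email-feb ≈ 600, video-q1 ≈ 400, email-jan ≈ 300.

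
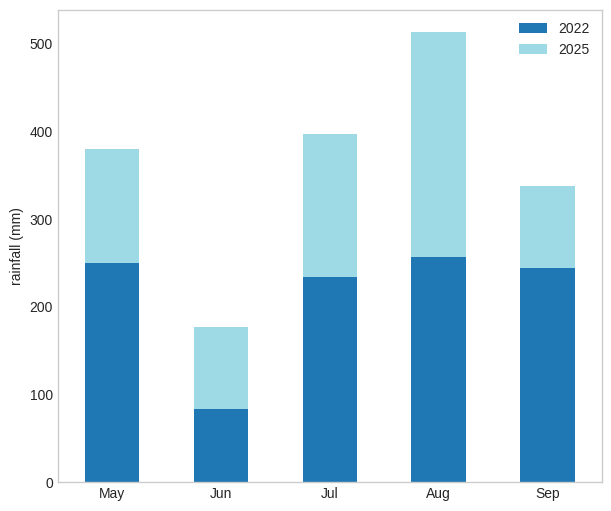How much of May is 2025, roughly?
≈ 150

2025 top ≈ 400, bottom ≈ 250; segment ≈ 150.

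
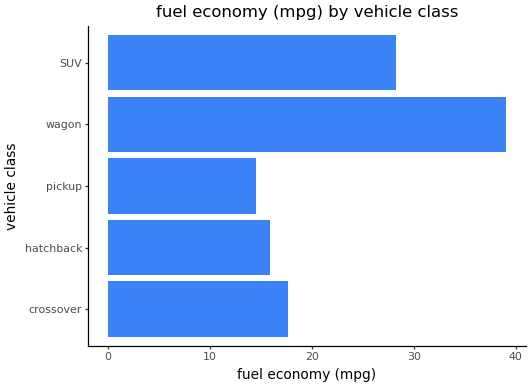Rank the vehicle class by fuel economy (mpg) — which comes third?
Top 4: wagon ≈ 40, SUV ≈ 30, crossover ≈ 20, hatchback ≈ 15.

crossover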